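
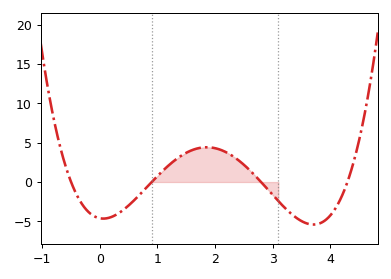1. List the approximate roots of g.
-0.5, 0.9, 2.8, 4.3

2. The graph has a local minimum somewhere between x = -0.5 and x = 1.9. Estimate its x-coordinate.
0.059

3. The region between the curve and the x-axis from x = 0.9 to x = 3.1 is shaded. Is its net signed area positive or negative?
positive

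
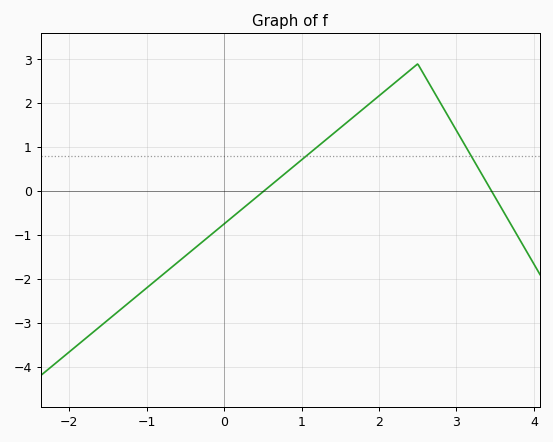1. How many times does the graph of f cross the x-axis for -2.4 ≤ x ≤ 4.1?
2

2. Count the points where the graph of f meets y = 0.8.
2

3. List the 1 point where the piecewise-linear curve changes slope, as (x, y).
(2.5, 2.9)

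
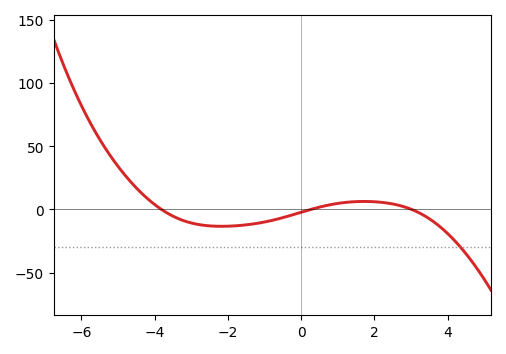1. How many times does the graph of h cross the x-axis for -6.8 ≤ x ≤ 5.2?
3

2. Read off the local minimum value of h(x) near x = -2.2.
-15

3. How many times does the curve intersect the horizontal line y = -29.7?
1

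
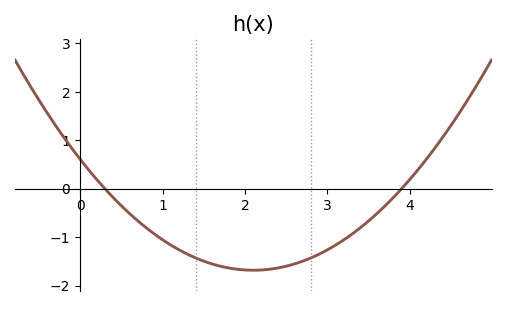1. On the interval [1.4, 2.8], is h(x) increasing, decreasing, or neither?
neither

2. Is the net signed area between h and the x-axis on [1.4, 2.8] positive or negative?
negative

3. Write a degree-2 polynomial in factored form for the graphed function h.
y = 0.52(x - 0.3)(x - 3.9)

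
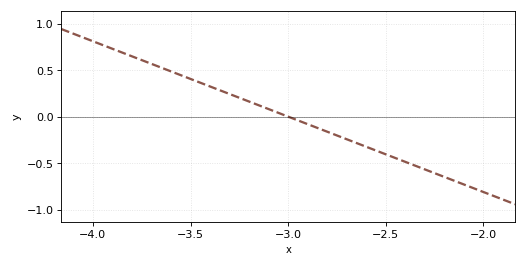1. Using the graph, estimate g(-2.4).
-0.486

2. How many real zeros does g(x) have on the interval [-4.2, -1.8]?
1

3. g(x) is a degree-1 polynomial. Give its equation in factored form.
y = -0.81(x + 3)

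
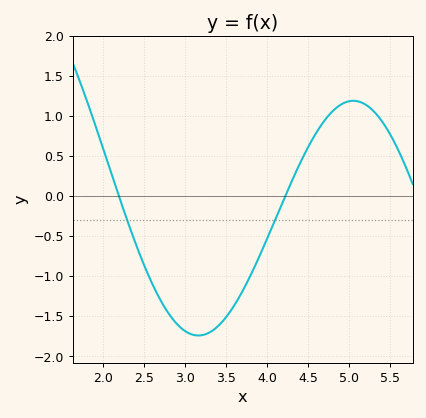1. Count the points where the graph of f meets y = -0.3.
2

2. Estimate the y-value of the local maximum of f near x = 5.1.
1.2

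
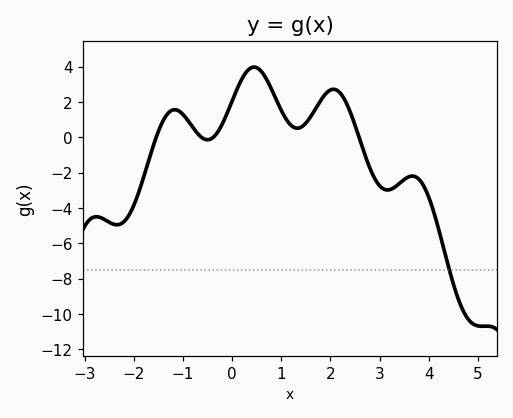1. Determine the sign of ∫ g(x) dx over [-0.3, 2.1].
positive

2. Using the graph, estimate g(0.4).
4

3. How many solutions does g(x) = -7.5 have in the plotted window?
1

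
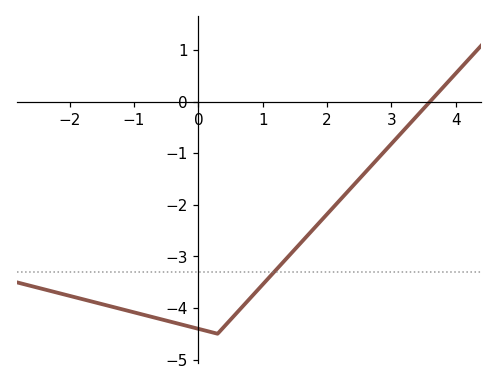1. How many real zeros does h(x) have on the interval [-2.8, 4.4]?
1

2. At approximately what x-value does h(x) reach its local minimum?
0.299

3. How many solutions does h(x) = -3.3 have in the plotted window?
1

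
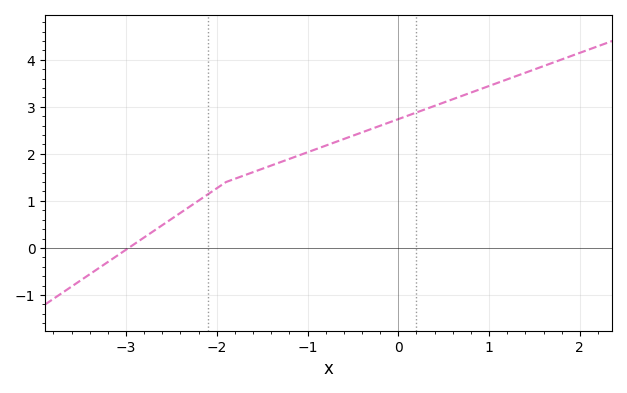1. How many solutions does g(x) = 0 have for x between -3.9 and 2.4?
1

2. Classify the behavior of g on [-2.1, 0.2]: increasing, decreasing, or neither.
increasing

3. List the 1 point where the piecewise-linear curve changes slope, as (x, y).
(-1.9, 1.4)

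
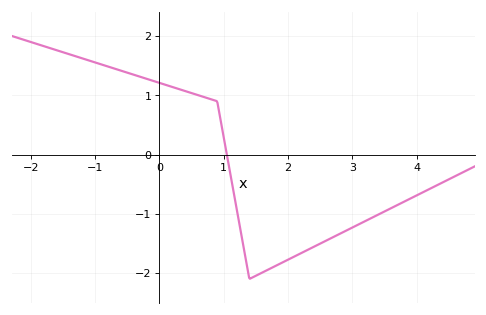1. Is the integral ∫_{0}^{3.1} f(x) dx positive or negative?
negative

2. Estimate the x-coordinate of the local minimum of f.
1.4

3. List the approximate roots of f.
1.05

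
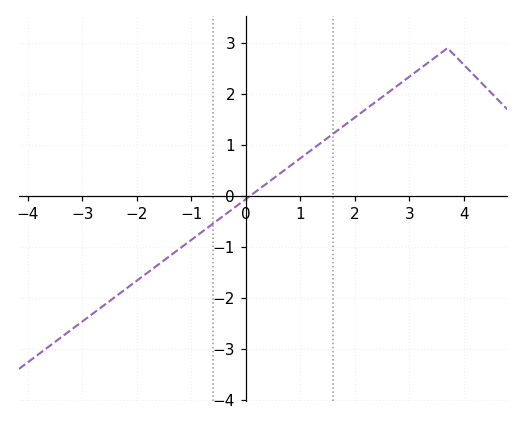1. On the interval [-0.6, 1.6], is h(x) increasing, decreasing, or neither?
increasing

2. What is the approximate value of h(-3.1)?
-2.5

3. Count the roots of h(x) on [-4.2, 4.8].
1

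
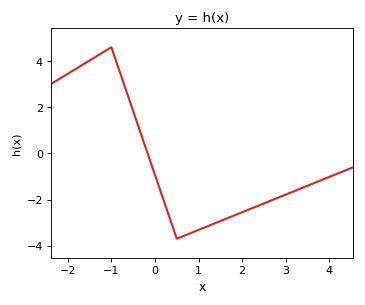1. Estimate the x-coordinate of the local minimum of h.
0.503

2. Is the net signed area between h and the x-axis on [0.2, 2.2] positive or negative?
negative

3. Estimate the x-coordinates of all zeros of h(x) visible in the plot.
-0.169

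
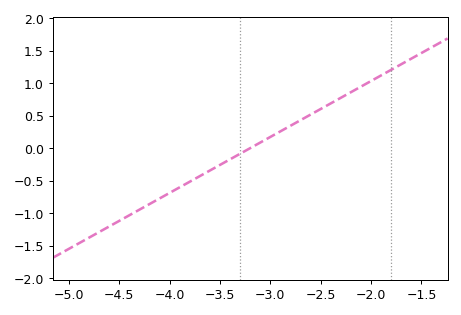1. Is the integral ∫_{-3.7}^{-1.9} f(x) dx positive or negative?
positive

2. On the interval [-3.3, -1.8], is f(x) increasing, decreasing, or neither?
increasing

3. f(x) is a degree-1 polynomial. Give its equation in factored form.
y = 0.86(x + 3.2)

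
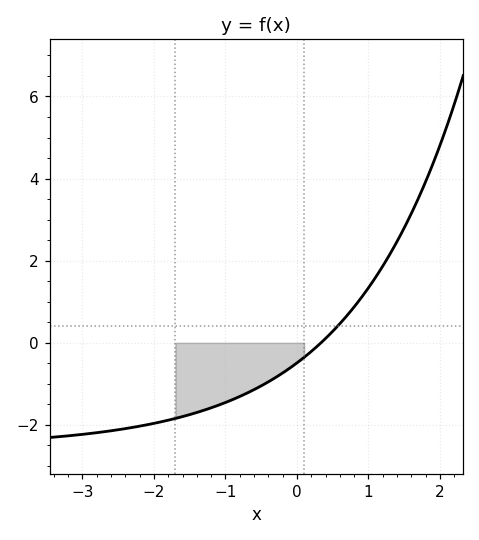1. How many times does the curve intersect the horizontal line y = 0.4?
1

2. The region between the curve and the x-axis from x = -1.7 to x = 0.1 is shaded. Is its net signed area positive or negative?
negative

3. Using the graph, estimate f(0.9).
1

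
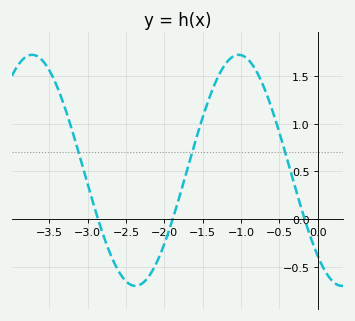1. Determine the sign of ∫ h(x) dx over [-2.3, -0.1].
positive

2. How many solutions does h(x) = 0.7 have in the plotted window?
3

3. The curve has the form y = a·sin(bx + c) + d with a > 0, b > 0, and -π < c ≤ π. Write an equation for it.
y = 1.21sin(2.33x - 2.31) + 0.51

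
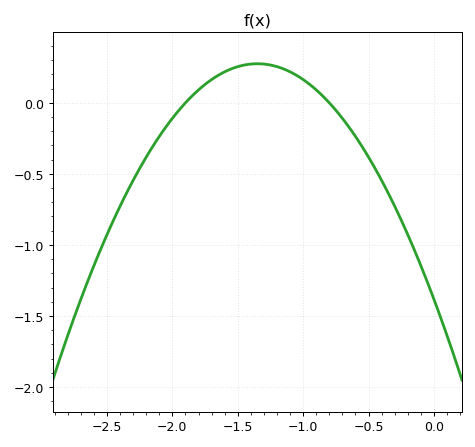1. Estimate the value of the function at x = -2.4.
-0.75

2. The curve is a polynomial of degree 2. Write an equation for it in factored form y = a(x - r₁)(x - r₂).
y = -0.91(x + 1.9)(x + 0.8)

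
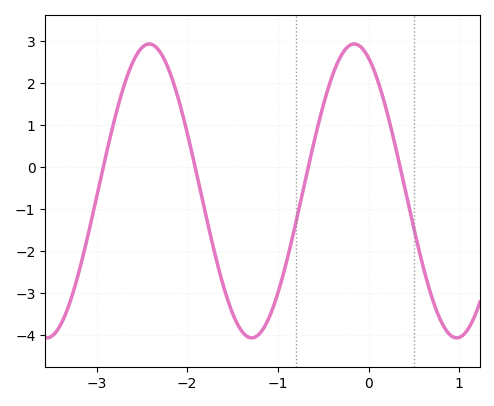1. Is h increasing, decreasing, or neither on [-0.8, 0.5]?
neither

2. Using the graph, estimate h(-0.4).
2.2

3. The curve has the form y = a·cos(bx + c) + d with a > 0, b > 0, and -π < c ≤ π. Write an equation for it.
y = 3.5cos(2.8x + 0.44) - 0.56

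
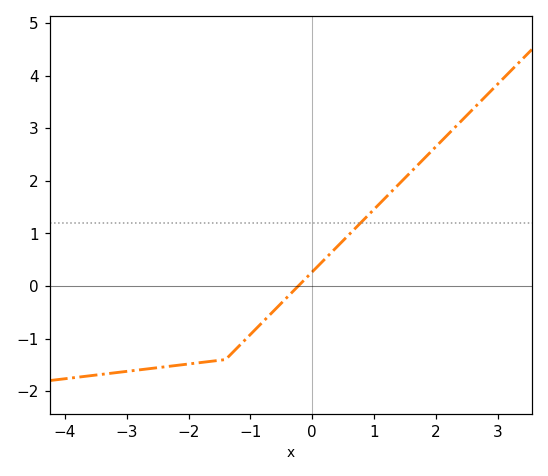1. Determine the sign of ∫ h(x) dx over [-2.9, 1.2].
negative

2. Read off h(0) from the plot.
0.269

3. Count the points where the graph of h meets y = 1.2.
1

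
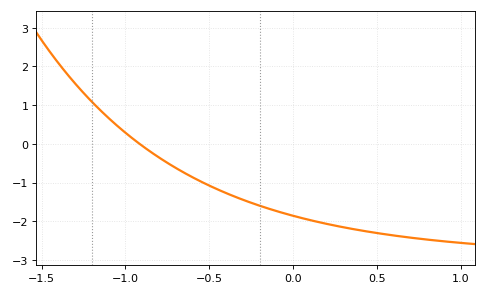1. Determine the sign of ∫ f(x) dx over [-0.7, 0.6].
negative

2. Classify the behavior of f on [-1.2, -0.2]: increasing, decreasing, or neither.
decreasing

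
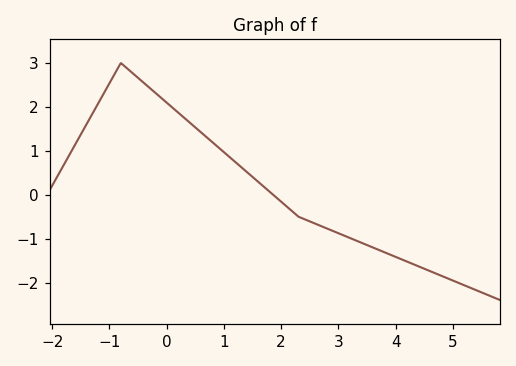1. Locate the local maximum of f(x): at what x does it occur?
-0.801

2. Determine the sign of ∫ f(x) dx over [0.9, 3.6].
negative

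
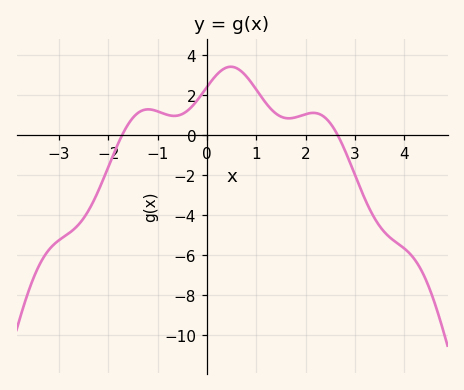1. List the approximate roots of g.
-1.72, 2.65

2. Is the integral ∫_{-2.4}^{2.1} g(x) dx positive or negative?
positive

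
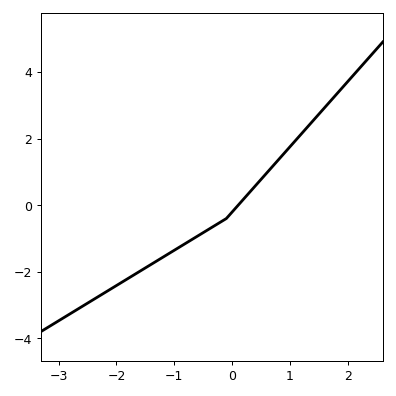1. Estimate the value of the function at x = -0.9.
-1.25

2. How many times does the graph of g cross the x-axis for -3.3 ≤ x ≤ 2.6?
1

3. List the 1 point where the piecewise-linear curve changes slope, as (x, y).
(-0.1, -0.4)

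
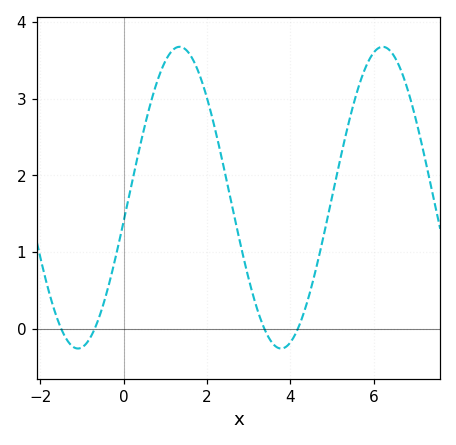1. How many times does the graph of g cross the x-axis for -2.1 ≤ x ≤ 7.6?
4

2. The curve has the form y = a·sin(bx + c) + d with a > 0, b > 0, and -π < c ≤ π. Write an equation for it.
y = 1.97sin(1.3x - 0.16) + 1.71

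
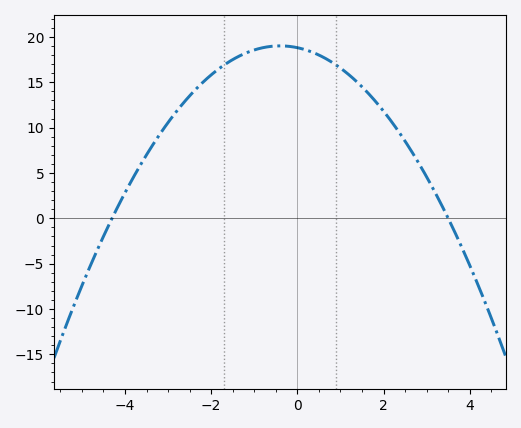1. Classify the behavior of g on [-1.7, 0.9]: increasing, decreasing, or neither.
neither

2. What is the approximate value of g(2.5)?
8.5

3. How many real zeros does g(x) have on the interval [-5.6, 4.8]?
2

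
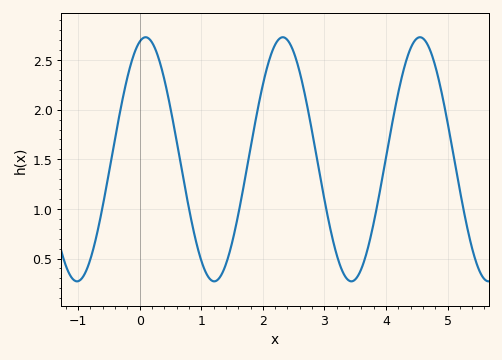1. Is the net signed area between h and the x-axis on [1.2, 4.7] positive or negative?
positive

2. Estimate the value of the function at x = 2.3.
2.73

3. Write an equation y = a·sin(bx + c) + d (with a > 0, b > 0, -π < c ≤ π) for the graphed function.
y = 1.23sin(2.82x + 1.3) + 1.5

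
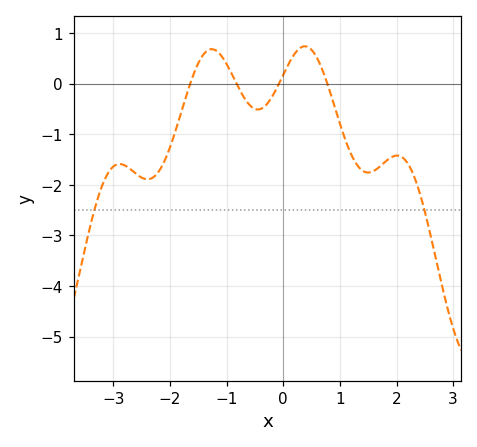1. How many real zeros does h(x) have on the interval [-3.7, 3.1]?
4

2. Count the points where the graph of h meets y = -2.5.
2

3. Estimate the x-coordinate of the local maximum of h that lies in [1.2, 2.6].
2.01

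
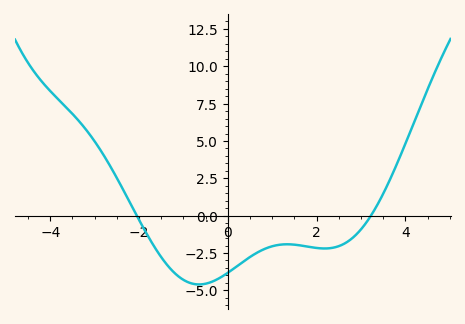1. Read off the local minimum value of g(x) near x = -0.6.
-4.6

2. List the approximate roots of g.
-2, 3.2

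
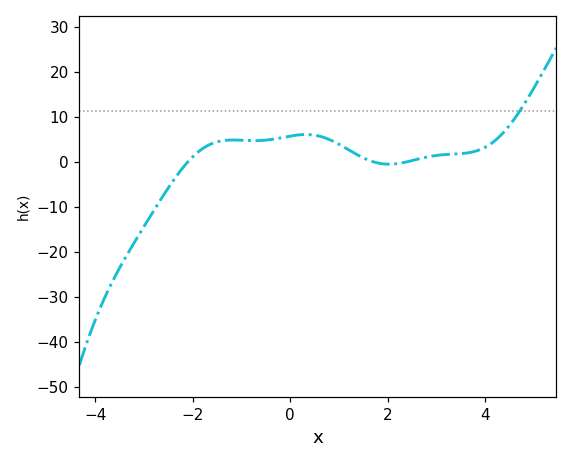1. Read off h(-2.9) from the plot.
-13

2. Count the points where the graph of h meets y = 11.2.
1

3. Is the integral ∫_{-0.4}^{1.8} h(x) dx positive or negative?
positive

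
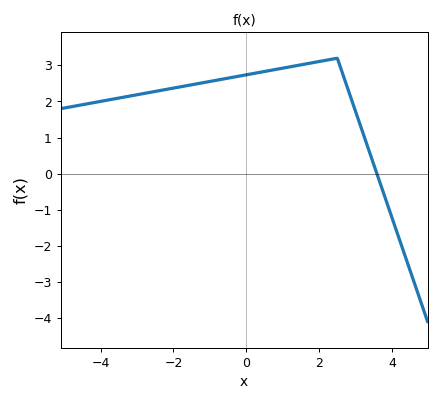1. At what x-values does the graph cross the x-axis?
3.59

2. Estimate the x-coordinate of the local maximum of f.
2.5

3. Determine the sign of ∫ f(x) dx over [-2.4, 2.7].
positive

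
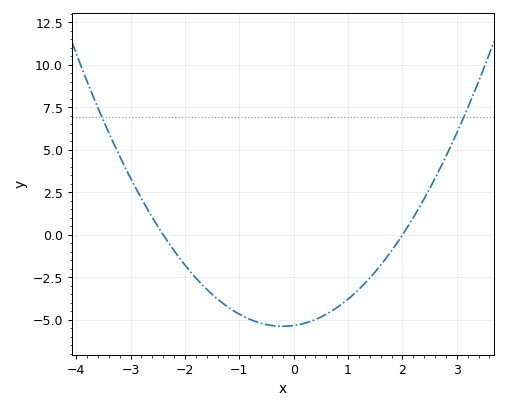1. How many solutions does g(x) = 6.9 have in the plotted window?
2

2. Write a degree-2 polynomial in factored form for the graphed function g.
y = 1.11(x + 2.4)(x - 2)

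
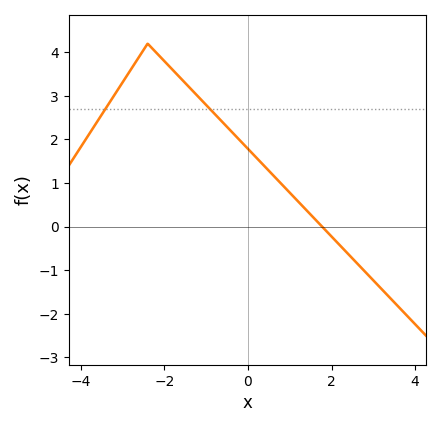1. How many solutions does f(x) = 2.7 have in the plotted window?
2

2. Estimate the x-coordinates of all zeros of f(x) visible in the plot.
1.77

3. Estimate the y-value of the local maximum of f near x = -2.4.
4.2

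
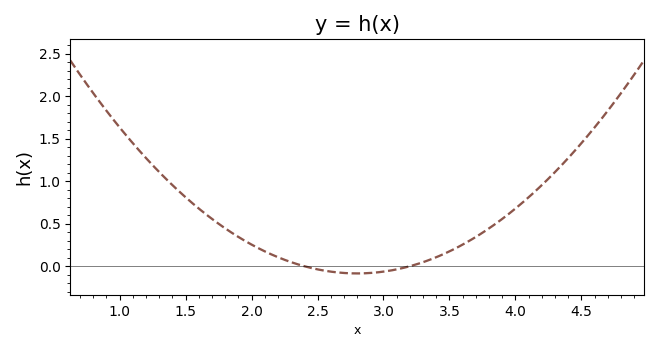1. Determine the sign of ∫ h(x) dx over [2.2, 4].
positive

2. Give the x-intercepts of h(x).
2.4, 3.2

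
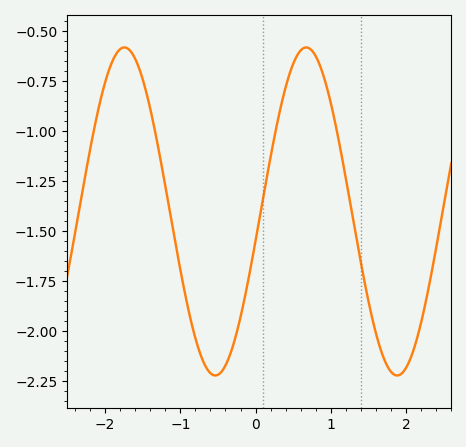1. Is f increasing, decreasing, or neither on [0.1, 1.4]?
neither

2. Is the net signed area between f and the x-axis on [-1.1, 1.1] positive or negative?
negative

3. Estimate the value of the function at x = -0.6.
-2.21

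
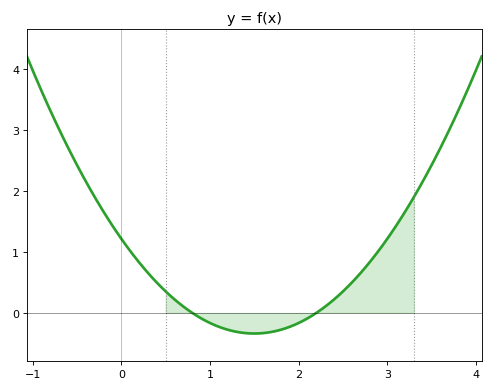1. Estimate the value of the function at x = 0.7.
0.104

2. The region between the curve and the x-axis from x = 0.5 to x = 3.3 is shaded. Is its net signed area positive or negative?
positive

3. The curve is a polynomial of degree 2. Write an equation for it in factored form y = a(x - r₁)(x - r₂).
y = 0.69(x - 0.8)(x - 2.2)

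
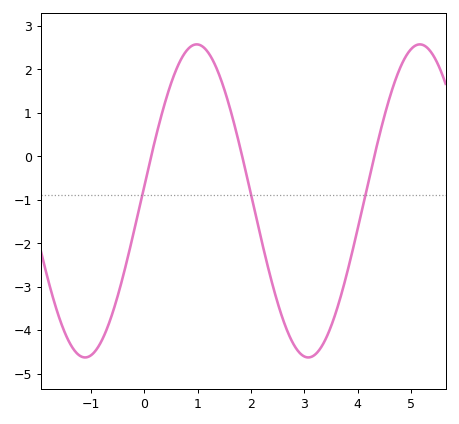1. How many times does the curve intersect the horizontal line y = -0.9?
3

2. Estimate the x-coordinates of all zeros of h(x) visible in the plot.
0.2, 1.8, 4.4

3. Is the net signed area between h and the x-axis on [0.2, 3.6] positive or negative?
negative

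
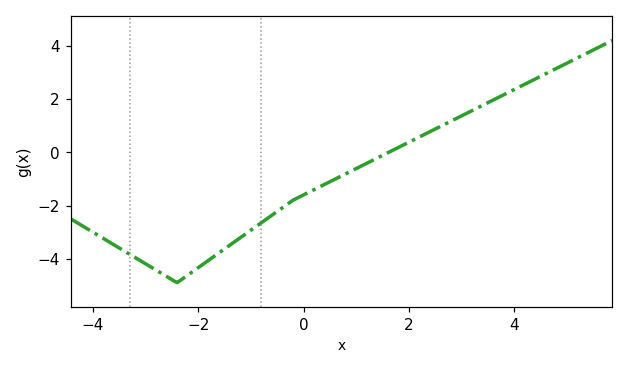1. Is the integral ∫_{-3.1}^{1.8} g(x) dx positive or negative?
negative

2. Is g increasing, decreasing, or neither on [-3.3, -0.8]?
neither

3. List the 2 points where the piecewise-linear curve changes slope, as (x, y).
(-2.4, -4.9); (-0.2, -1.8)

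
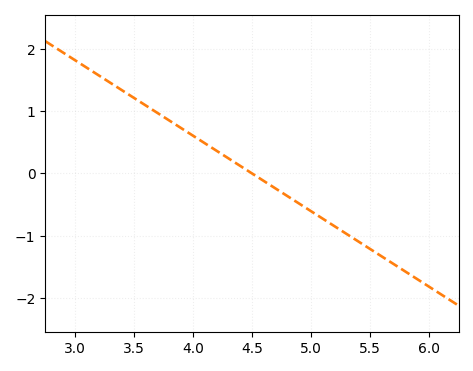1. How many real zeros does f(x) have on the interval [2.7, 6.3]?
1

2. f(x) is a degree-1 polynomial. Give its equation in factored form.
y = -1.21(x - 4.5)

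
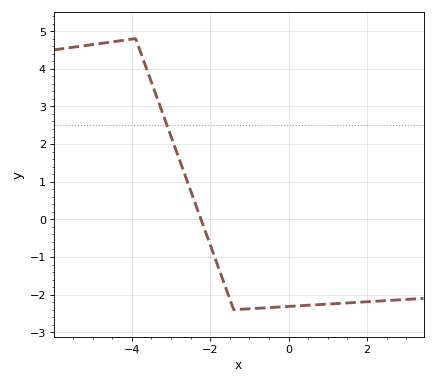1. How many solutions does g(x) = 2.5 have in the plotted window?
1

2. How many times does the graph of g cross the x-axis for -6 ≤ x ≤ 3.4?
1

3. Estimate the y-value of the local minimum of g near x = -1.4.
-2.4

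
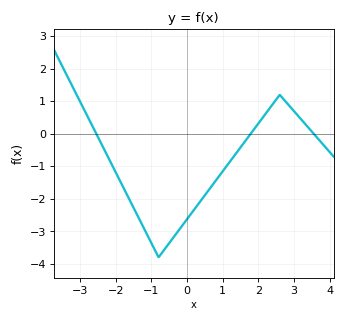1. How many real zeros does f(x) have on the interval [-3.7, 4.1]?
3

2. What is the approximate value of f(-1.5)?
-2.28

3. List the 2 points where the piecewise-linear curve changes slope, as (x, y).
(-0.8, -3.8); (2.6, 1.2)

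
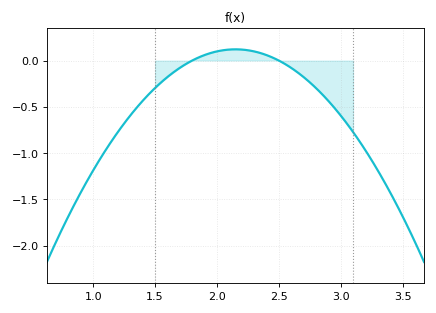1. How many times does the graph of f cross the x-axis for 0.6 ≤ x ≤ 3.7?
2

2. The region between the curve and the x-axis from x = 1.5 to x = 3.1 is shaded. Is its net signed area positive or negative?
negative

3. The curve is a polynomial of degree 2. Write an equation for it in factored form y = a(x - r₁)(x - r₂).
y = -0.99(x - 1.8)(x - 2.5)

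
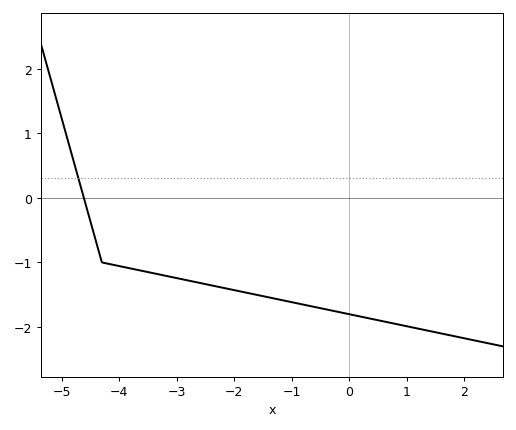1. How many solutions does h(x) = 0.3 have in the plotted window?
1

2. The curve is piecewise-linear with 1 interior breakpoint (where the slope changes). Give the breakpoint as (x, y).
(-4.3, -1)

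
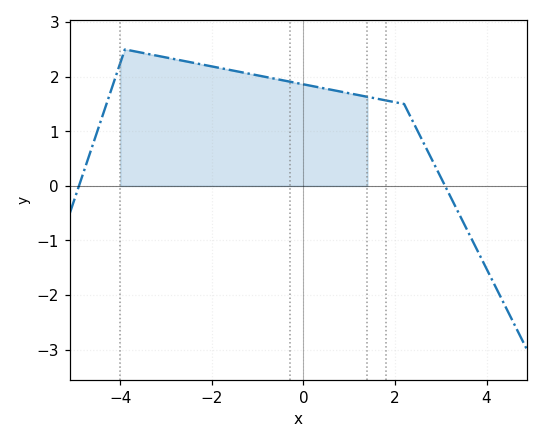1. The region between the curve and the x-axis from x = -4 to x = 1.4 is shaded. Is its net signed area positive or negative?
positive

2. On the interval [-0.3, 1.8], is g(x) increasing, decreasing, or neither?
decreasing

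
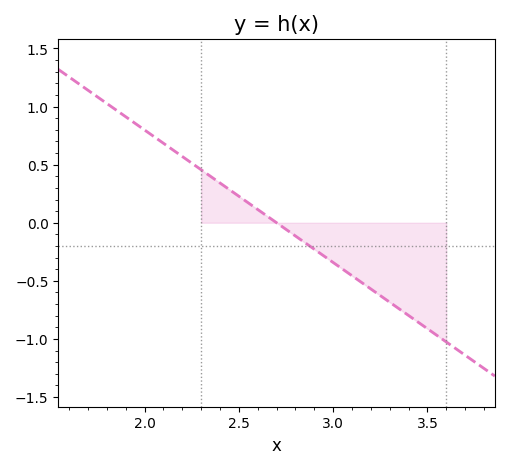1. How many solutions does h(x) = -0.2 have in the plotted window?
1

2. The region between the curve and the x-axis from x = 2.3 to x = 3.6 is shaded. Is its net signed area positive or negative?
negative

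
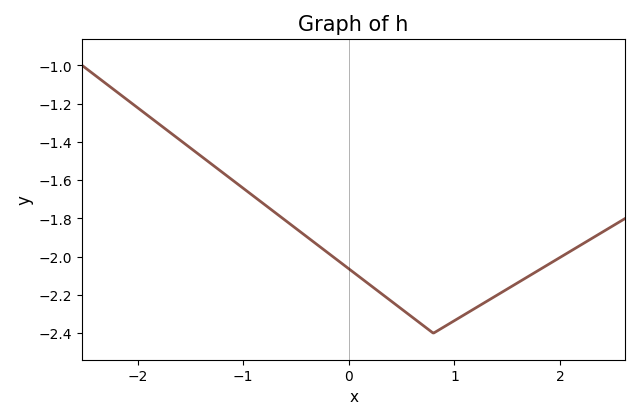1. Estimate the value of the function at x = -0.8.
-1.73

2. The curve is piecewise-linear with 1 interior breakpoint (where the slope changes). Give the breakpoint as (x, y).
(0.8, -2.4)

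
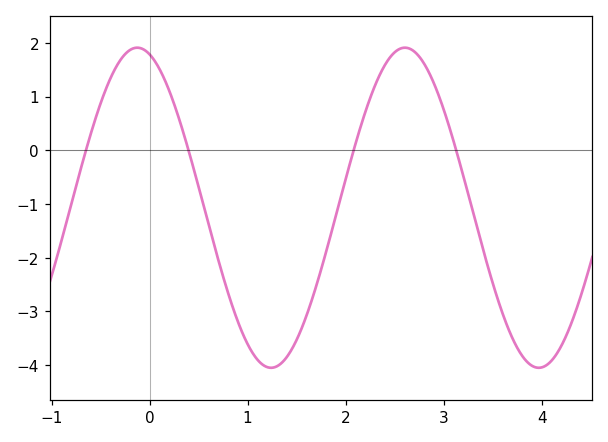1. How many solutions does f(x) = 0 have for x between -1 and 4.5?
4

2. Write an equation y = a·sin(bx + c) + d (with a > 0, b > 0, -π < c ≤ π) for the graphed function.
y = 2.98sin(2.3x + 1.86) - 1.07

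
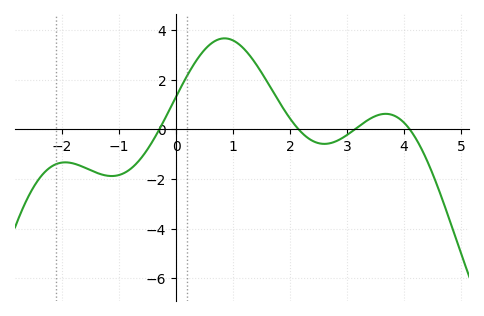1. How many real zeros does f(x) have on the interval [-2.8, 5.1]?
4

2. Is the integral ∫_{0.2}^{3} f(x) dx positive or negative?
positive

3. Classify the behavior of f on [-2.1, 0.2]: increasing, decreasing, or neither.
neither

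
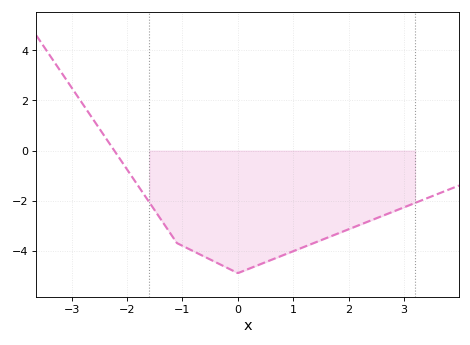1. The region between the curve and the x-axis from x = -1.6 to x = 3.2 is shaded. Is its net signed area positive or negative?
negative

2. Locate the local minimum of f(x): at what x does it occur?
0.001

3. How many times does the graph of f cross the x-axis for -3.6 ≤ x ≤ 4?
1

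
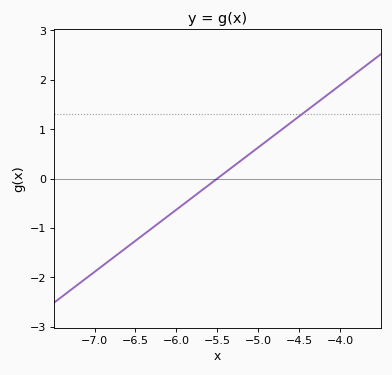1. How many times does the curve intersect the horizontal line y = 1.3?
1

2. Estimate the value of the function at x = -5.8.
-0.378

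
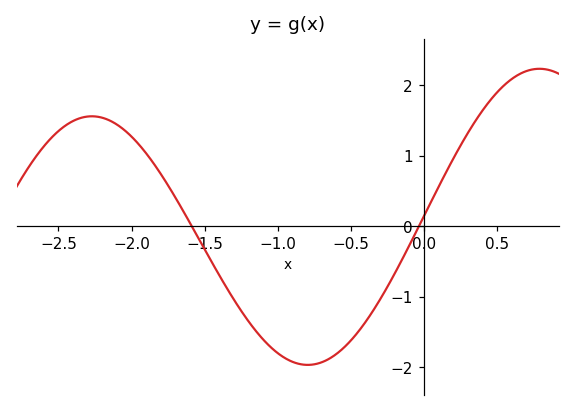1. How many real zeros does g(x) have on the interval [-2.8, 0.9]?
2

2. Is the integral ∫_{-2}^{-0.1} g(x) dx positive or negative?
negative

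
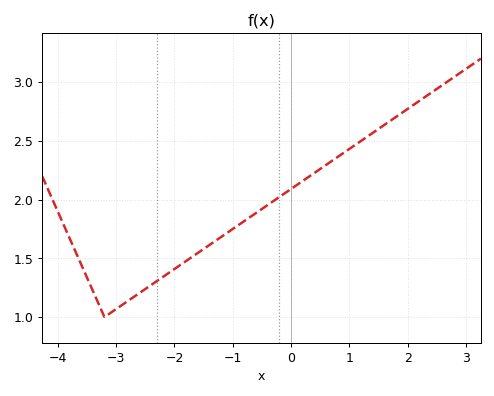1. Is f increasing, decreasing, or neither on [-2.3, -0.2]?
increasing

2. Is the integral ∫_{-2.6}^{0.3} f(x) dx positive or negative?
positive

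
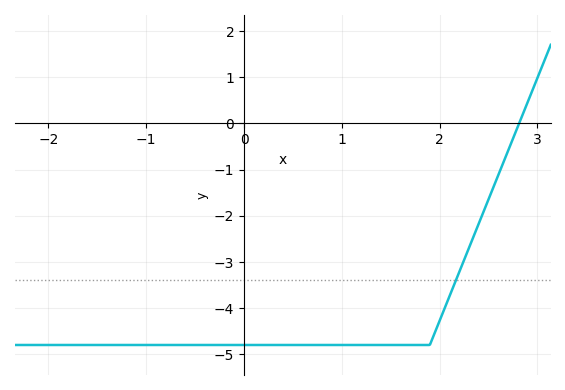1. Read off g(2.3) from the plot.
-2.7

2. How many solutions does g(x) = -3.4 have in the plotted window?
1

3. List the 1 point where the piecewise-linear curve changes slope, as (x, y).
(1.9, -4.8)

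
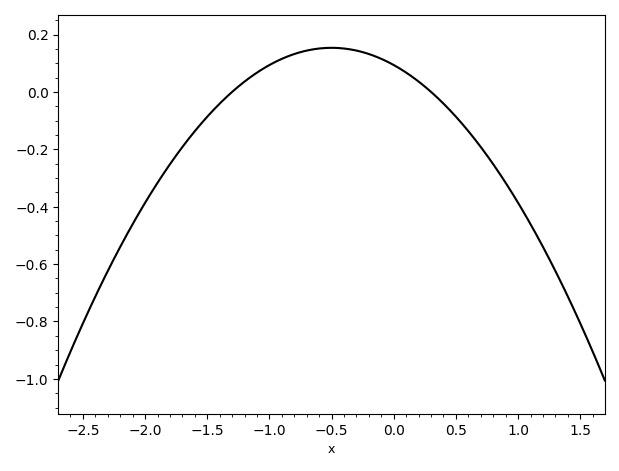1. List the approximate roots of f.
-1.3, 0.3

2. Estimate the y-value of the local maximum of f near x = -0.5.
0.16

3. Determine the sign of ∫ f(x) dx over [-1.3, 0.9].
positive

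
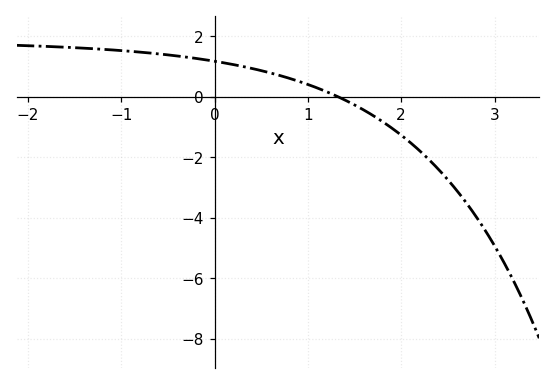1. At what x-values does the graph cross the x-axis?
1.3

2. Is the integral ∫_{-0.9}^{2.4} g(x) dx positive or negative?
positive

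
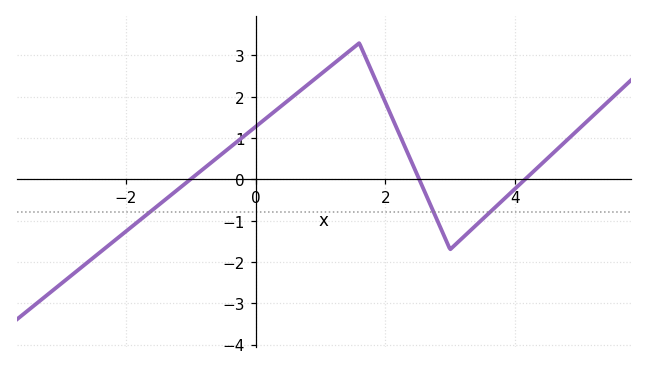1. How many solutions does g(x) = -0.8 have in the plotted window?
3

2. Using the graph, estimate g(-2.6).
-2.02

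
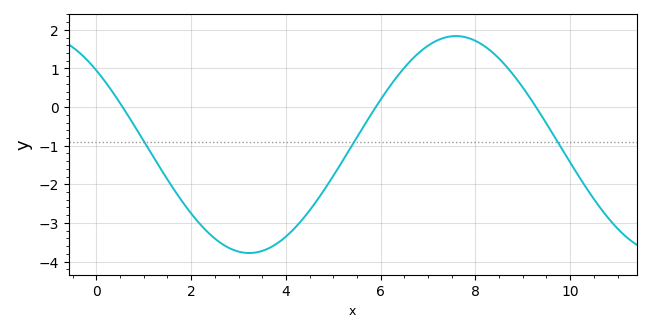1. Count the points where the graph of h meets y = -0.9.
3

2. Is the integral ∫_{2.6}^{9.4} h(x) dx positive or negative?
negative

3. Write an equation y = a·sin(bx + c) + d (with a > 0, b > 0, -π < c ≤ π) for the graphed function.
y = 2.81sin(0.72x + 2.39) - 0.97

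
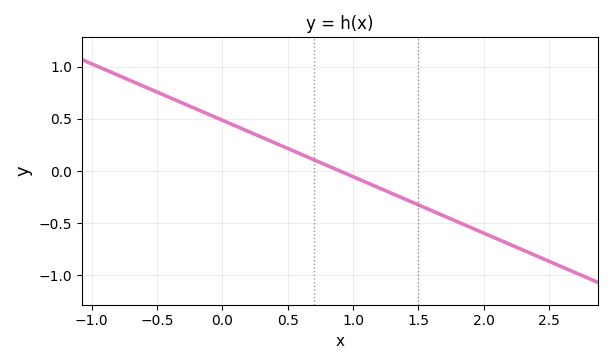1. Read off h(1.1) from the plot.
-0.1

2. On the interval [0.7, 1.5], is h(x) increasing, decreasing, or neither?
decreasing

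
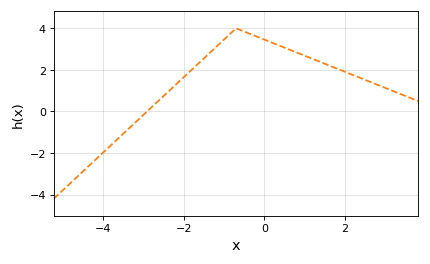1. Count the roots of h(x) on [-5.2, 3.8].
1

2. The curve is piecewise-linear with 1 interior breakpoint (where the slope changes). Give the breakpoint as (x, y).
(-0.7, 4)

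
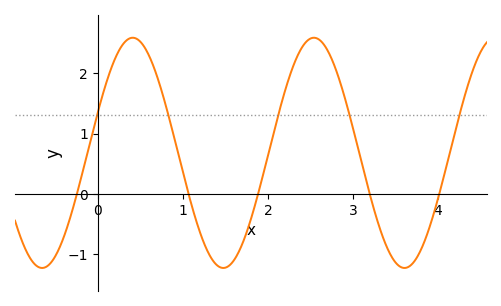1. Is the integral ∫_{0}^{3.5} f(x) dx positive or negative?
positive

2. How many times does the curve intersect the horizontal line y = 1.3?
5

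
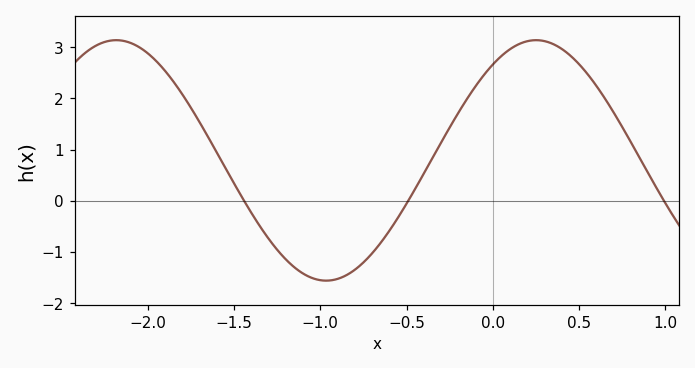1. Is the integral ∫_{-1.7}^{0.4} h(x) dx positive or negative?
positive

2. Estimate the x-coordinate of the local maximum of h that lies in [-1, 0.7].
0.251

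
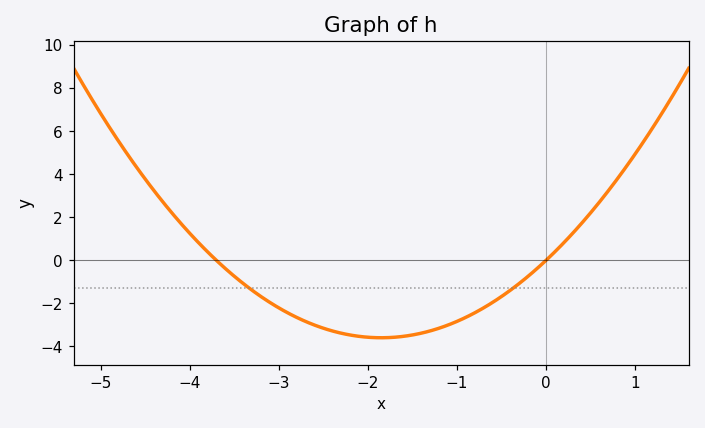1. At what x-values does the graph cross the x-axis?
-3.7, 0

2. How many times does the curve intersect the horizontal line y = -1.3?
2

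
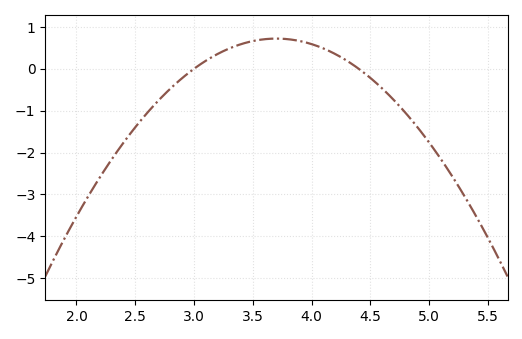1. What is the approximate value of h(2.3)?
-2.16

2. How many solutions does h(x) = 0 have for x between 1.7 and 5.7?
2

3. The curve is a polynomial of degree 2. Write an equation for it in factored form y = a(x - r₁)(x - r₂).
y = -1.47(x - 3)(x - 4.4)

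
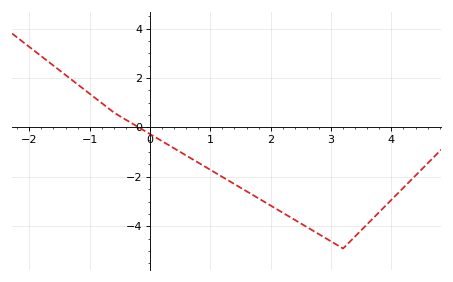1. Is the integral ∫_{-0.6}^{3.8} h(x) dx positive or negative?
negative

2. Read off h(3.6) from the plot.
-4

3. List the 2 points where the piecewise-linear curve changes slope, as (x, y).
(-0.6, 0.6); (3.2, -4.9)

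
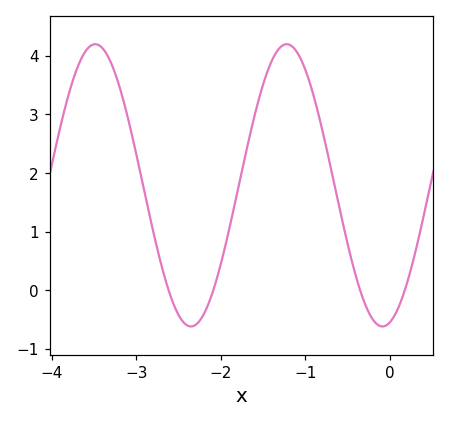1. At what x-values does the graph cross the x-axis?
-2.6, -2.1, -0.3, 0.2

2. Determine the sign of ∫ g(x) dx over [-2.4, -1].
positive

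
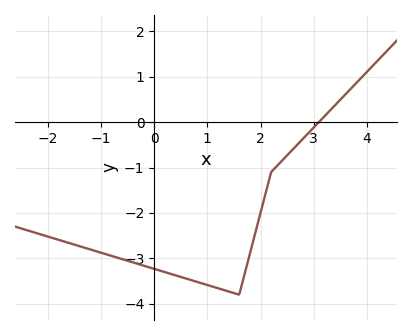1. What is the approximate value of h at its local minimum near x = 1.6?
-3.8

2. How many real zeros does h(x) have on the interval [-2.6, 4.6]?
1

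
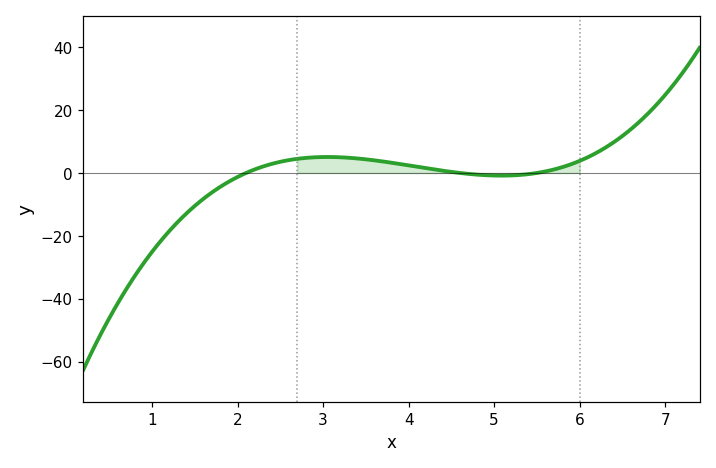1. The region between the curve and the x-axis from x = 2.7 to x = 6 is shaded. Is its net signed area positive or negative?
positive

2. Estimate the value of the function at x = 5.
-0.818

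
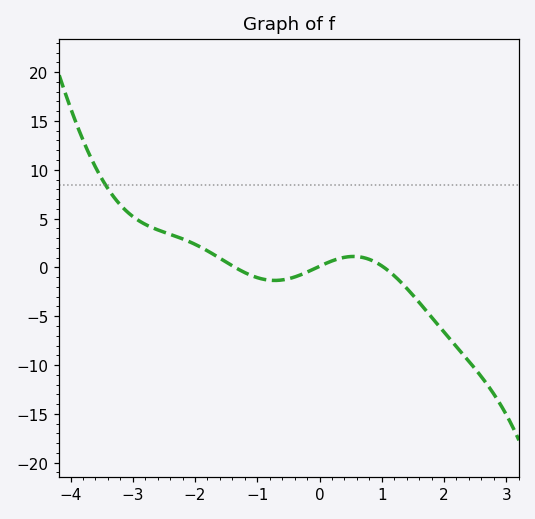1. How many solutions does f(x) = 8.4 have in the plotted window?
1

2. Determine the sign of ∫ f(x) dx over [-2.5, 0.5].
positive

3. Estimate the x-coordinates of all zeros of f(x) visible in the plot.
-1.4, 0, 1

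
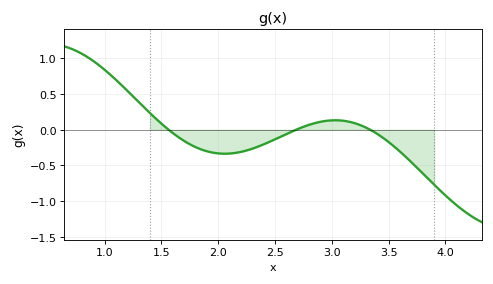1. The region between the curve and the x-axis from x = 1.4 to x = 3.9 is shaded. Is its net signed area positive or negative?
negative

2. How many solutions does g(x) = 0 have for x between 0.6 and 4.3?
3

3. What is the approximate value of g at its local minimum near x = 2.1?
-0.35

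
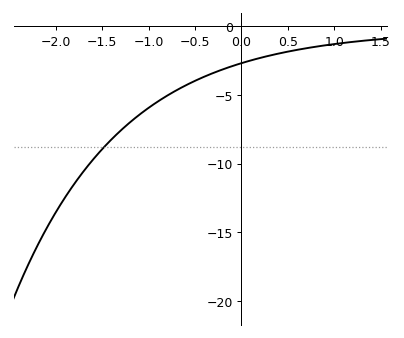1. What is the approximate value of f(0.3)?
-2.14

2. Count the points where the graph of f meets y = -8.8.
1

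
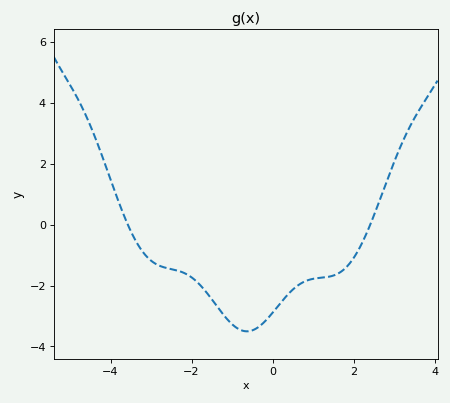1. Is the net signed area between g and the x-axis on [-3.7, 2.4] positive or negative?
negative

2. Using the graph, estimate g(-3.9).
1.11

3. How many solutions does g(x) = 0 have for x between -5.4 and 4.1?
2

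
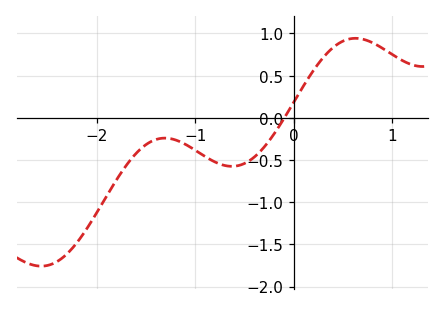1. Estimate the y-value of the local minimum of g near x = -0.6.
-0.6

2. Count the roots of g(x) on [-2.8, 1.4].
1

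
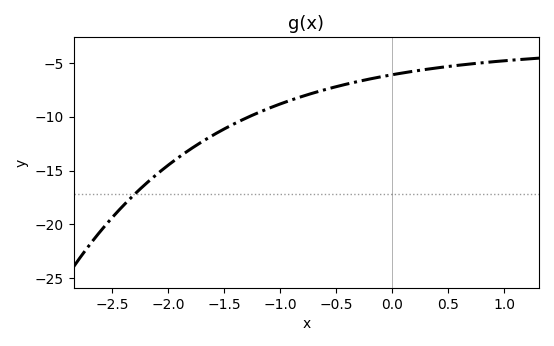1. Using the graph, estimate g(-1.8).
-13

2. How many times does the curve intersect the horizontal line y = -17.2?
1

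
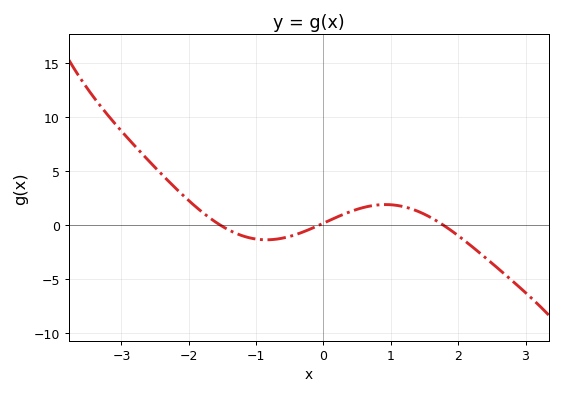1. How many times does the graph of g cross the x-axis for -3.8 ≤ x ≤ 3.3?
3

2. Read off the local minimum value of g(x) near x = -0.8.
-1.36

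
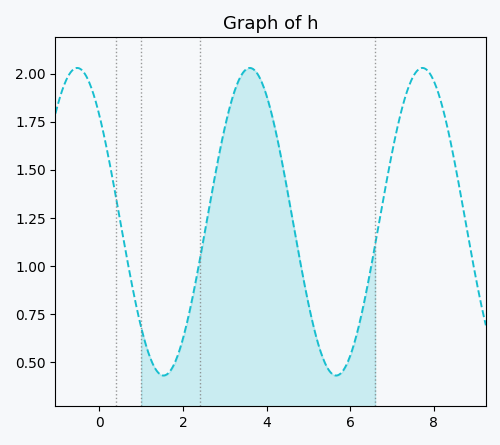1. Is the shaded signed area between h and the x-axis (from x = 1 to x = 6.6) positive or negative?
positive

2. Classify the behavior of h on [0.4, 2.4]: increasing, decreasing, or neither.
neither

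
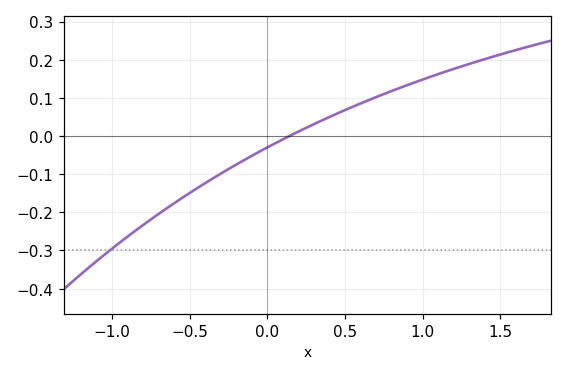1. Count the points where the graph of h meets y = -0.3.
1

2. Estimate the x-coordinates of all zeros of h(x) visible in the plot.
0.143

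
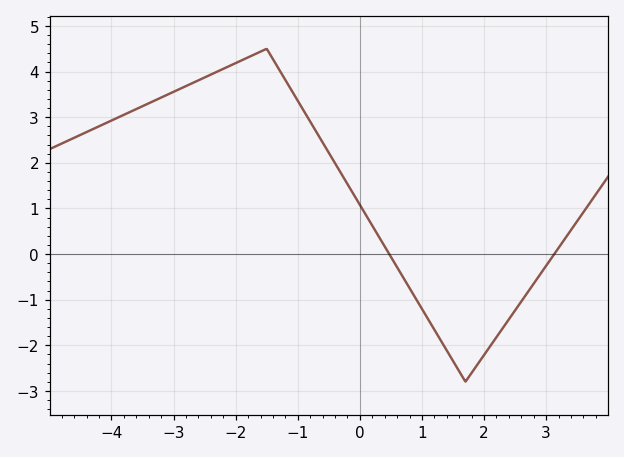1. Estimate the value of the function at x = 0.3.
0.394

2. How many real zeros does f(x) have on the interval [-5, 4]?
2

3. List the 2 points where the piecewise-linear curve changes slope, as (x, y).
(-1.5, 4.5); (1.7, -2.8)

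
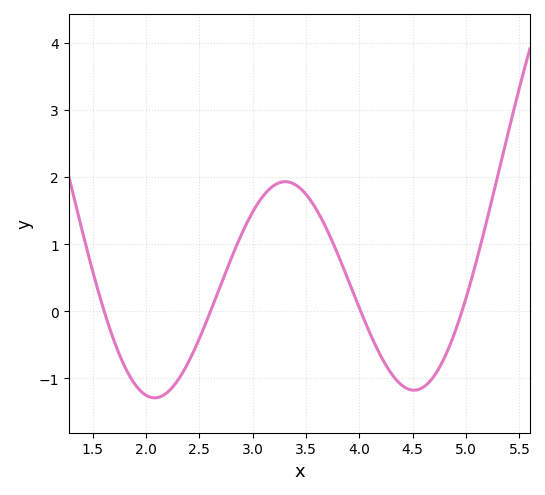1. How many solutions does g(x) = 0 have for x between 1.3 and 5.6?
4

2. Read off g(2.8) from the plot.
0.8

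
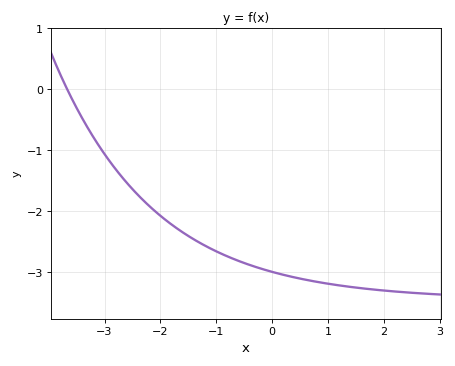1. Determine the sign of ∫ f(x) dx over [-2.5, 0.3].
negative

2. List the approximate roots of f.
-3.7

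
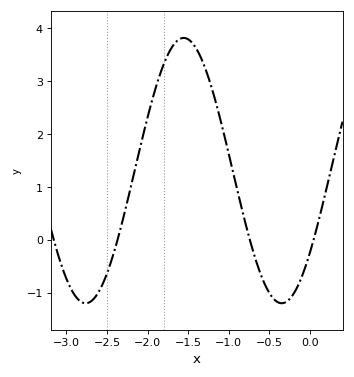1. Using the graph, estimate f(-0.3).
-1.18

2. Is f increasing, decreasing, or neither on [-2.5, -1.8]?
increasing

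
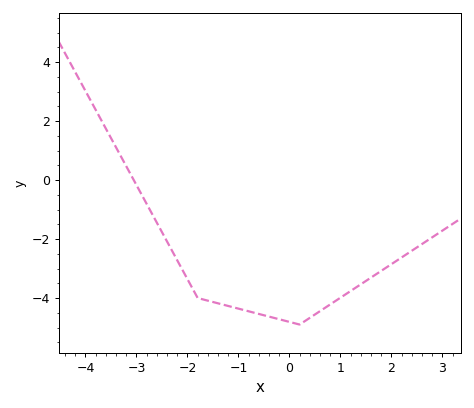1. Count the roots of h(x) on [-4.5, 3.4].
1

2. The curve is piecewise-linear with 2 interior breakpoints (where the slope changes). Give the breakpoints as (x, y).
(-1.8, -4); (0.2, -4.9)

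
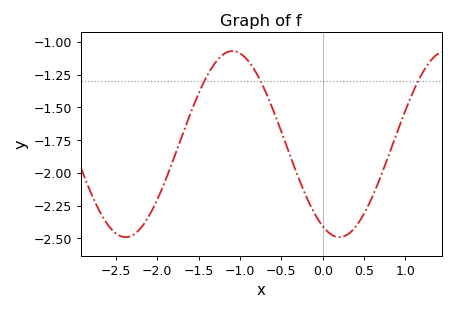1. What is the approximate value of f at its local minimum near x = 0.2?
-2.49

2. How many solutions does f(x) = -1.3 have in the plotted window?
3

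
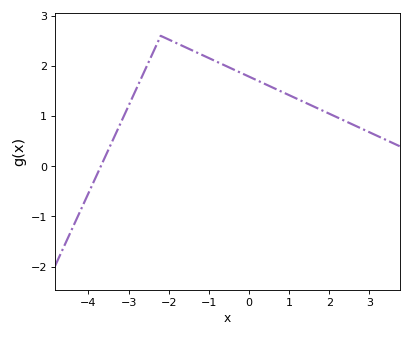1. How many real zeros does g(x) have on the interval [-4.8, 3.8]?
1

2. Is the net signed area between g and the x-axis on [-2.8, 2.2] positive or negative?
positive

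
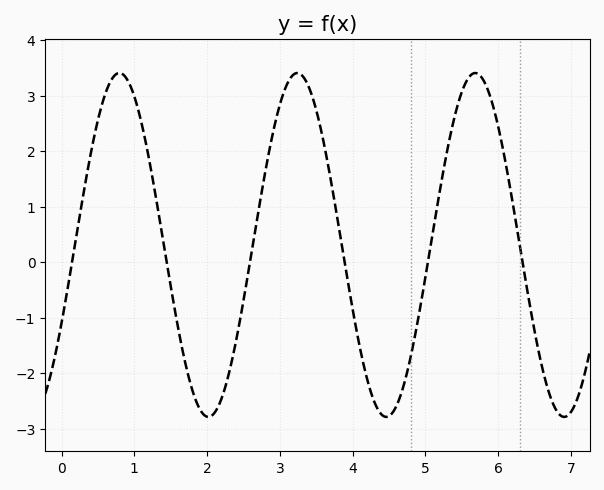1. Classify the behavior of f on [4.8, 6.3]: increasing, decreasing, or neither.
neither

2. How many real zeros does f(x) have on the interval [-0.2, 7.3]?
6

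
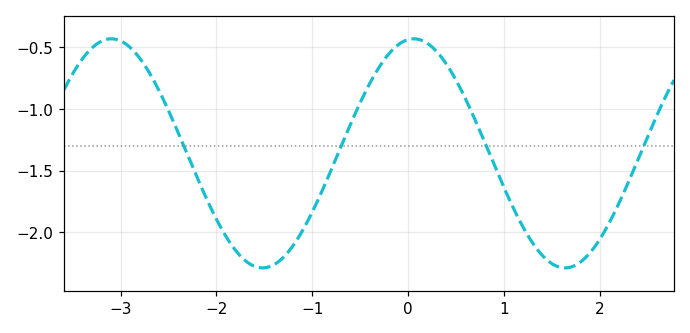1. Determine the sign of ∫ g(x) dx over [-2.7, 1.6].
negative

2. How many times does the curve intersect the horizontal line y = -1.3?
4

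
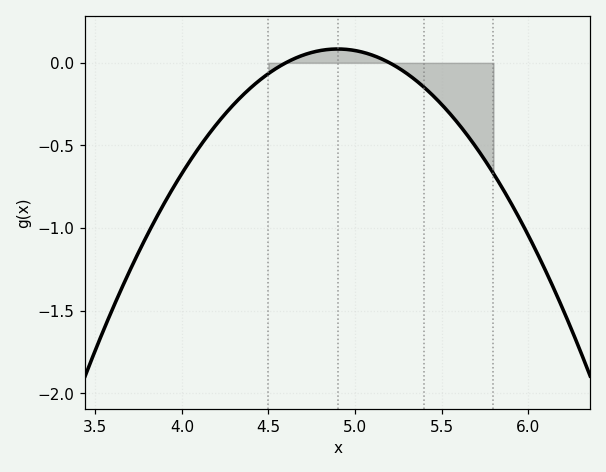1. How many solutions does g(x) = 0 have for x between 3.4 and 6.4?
2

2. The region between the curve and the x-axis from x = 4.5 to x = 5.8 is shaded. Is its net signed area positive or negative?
negative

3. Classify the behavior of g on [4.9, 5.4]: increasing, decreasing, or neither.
decreasing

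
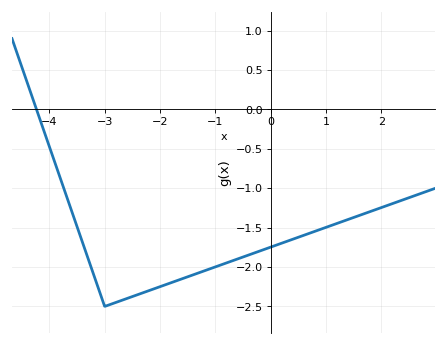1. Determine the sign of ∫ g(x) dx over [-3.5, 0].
negative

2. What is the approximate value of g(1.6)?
-1.35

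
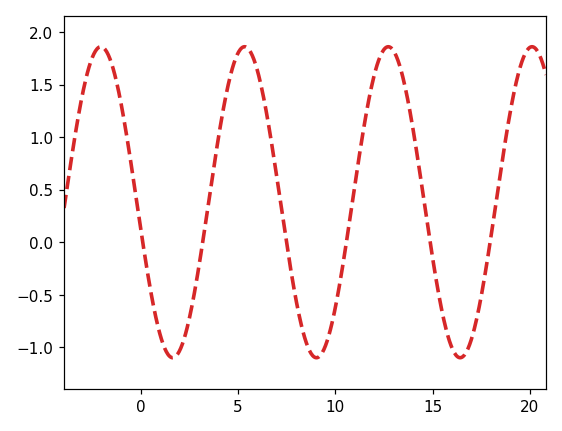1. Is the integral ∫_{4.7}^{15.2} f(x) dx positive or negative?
positive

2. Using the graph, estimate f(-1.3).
1.55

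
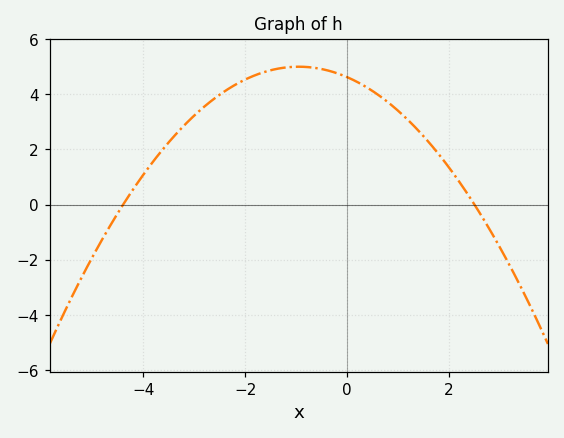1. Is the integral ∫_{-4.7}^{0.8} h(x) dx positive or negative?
positive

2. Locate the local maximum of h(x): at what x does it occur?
-1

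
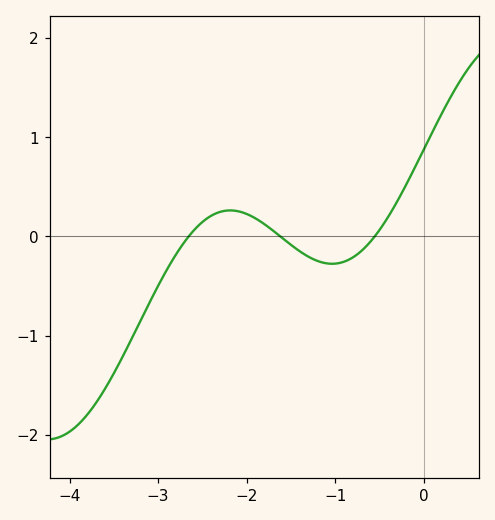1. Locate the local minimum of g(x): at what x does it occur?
-1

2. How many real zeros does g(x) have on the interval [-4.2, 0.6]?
3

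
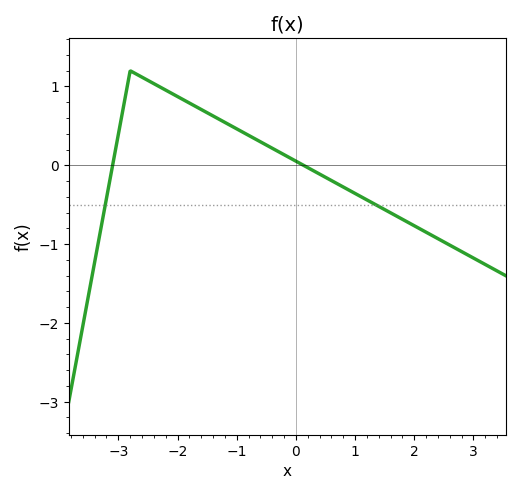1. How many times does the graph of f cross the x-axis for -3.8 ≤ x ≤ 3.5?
2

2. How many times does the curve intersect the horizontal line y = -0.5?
2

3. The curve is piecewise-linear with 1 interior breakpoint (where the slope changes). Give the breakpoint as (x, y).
(-2.8, 1.2)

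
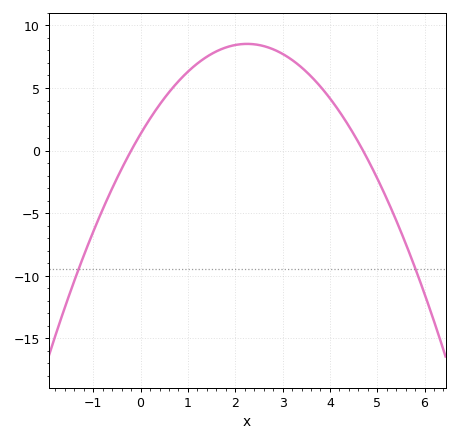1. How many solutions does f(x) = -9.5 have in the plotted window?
2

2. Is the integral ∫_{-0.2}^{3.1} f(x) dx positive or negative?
positive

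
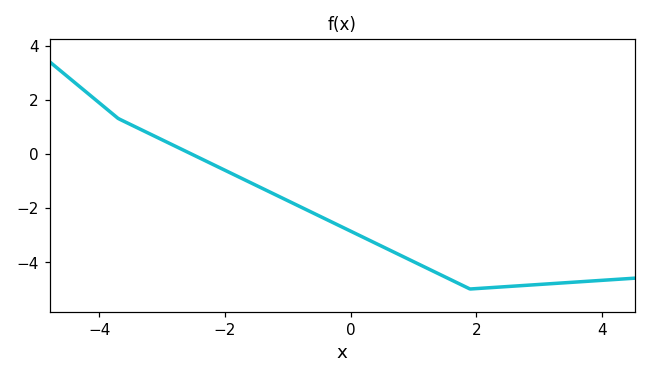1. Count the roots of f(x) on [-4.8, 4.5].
1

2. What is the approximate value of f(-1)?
-1.8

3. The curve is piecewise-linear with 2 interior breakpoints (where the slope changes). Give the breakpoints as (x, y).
(-3.7, 1.3); (1.9, -5)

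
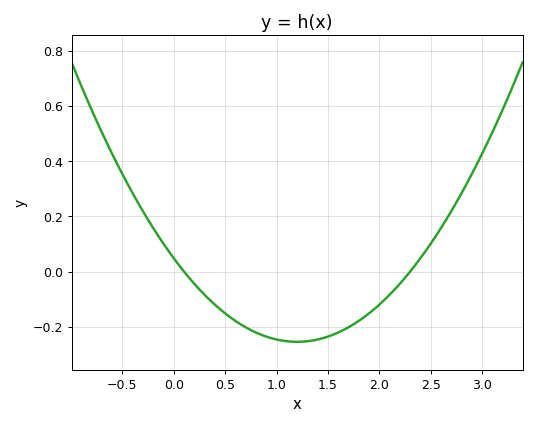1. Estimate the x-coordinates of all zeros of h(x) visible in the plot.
0.1, 2.3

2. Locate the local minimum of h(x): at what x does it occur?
1.2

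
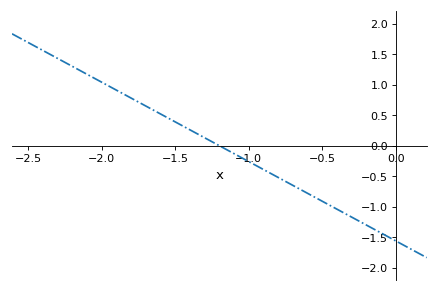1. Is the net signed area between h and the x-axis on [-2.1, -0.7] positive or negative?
positive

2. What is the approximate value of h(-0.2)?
-1.3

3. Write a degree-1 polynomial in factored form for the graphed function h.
y = -1.3(x + 1.2)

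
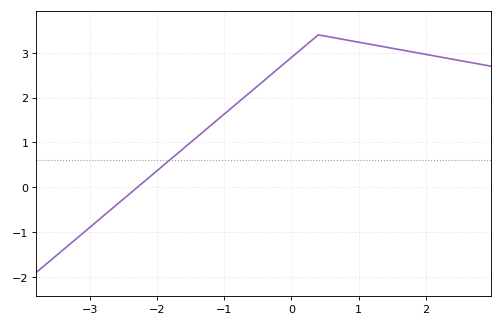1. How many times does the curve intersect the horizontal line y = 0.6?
1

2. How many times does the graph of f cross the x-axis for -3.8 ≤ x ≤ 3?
1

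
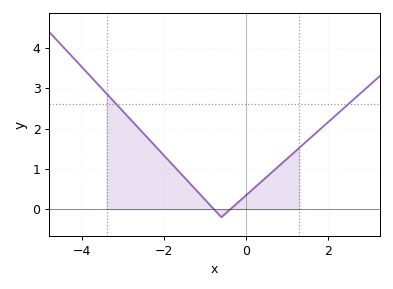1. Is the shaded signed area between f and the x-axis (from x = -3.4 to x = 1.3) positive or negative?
positive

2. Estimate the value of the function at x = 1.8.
1.98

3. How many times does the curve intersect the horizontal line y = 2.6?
2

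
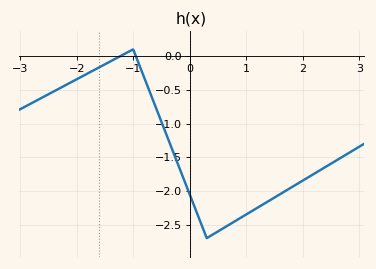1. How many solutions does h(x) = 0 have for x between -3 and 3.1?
2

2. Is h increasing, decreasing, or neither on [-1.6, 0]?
neither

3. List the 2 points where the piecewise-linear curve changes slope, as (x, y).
(-1, 0.1); (0.3, -2.7)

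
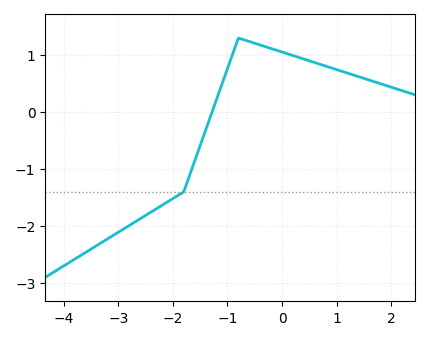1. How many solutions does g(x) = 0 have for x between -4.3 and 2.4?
1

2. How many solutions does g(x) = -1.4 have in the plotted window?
1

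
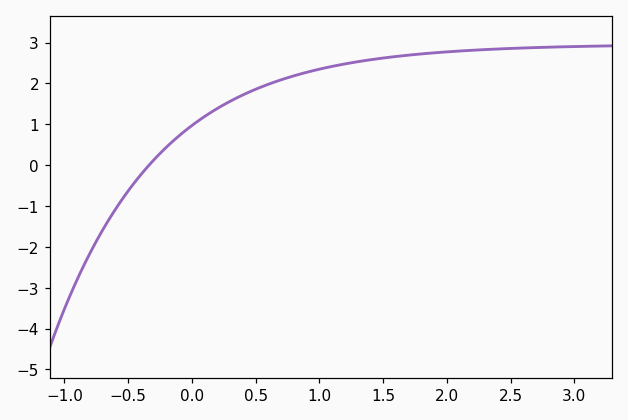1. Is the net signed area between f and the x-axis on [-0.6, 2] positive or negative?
positive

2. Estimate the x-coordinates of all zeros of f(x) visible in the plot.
-0.336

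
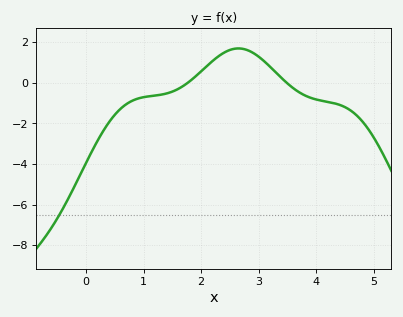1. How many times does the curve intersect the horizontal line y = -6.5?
1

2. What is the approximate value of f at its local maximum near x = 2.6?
1.6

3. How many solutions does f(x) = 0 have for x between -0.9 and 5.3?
2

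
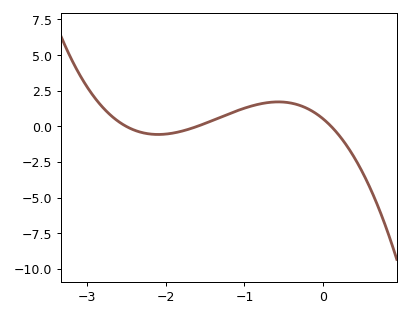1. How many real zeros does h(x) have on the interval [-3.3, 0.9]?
3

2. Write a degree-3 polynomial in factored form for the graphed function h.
y = -1.29(x + 2.5)(x + 1.6)(x - 0.1)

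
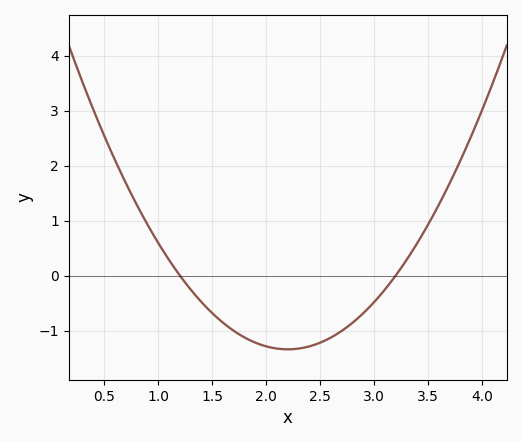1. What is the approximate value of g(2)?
-1.29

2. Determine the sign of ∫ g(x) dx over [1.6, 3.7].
negative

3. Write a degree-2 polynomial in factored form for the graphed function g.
y = 1.34(x - 1.2)(x - 3.2)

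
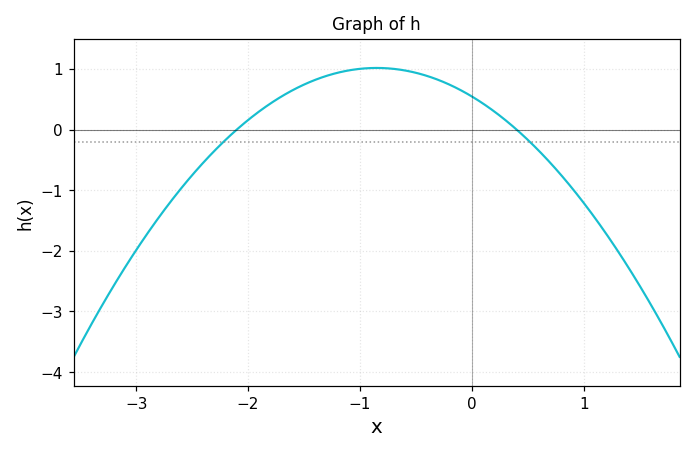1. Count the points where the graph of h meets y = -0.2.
2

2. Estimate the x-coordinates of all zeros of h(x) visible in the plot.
-2.1, 0.4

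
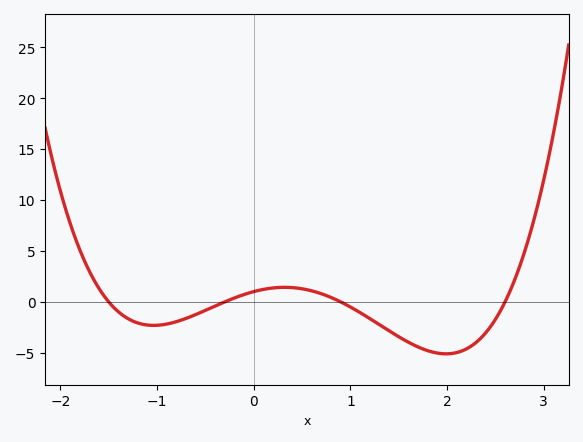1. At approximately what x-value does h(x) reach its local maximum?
0.32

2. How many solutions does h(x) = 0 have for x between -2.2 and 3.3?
4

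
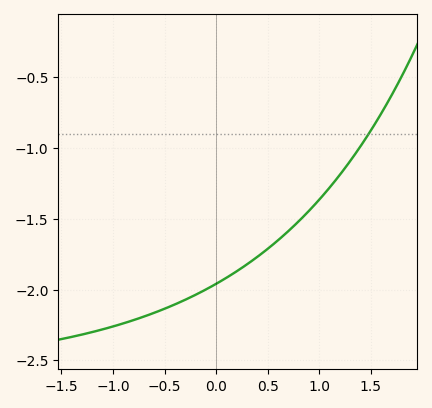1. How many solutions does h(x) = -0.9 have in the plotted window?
1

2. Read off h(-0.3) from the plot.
-2.07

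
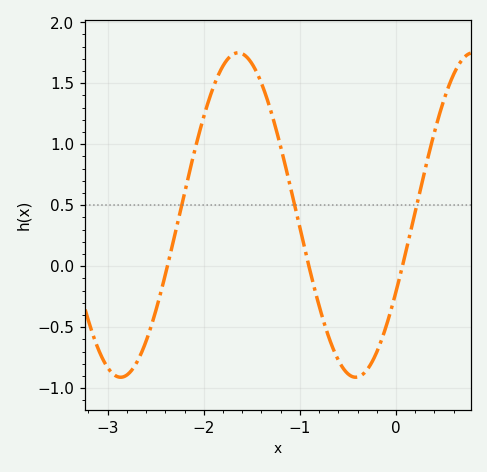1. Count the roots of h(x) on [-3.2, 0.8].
3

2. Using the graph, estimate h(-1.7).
1.74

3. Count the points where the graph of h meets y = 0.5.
3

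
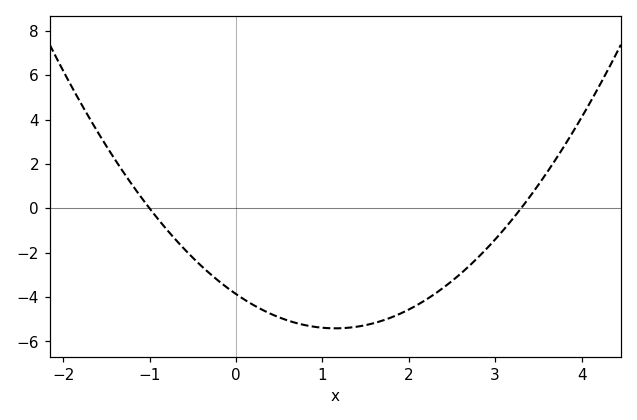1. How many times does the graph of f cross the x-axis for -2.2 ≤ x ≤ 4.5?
2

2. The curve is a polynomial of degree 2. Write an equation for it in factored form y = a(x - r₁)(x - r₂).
y = 1.17(x + 1)(x - 3.3)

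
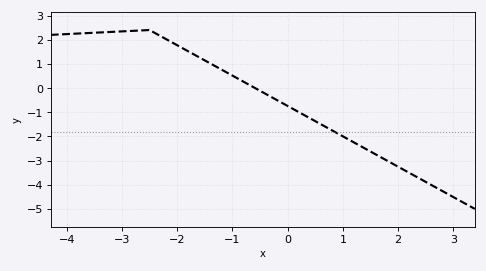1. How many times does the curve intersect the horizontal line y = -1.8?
1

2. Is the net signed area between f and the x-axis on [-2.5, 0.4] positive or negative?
positive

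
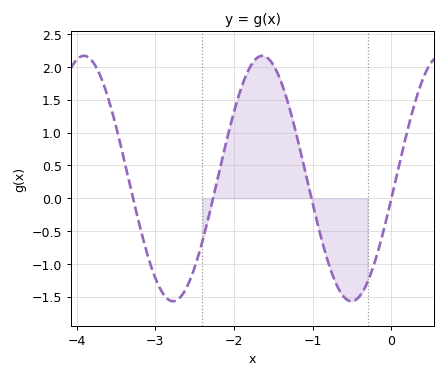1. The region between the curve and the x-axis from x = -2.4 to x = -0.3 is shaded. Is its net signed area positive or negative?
positive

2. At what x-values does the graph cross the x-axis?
-3.3, -2.3, -1, 0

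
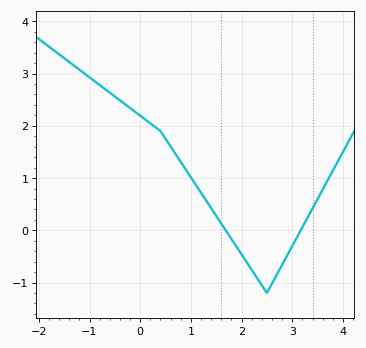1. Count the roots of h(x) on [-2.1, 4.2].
2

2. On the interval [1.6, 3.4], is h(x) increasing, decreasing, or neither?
neither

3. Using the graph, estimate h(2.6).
-1.02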